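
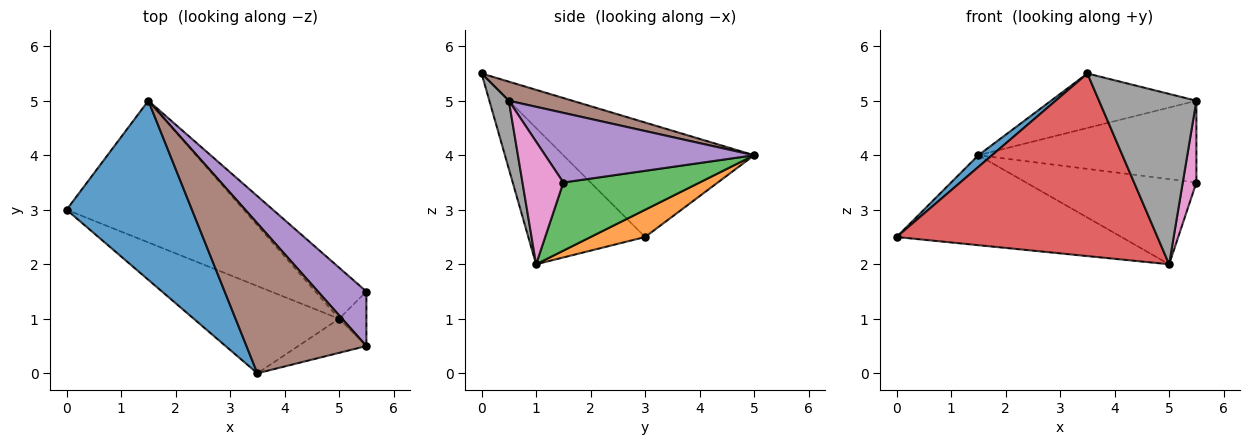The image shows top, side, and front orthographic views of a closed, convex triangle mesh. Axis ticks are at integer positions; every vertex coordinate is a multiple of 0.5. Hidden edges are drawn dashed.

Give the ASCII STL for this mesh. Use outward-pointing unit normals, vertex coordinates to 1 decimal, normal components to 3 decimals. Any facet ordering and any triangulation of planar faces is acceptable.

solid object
 facet normal -0.673 -0.048 0.738
  outer loop
   vertex 3.5 0.0 5.5
   vertex 1.5 5.0 4.0
   vertex 0.0 3.0 2.5
  endloop
 endfacet
 facet normal 0.129 0.531 -0.837
  outer loop
   vertex 5.0 1.0 2.0
   vertex 0.0 3.0 2.5
   vertex 1.5 5.0 4.0
  endloop
 endfacet
 facet normal 0.566 0.707 -0.424
  outer loop
   vertex 5.0 1.0 2.0
   vertex 1.5 5.0 4.0
   vertex 5.5 1.5 3.5
  endloop
 endfacet
 facet normal -0.375 -0.837 -0.400
  outer loop
   vertex 5.0 1.0 2.0
   vertex 3.5 0.0 5.5
   vertex 0.0 3.0 2.5
  endloop
 endfacet
 facet normal 0.623 0.651 0.434
  outer loop
   vertex 5.5 0.5 5.0
   vertex 5.5 1.5 3.5
   vertex 1.5 5.0 4.0
  endloop
 endfacet
 facet normal 0.148 0.338 0.929
  outer loop
   vertex 5.5 0.5 5.0
   vertex 1.5 5.0 4.0
   vertex 3.5 0.0 5.5
  endloop
 endfacet
 facet normal 0.928 -0.309 -0.206
  outer loop
   vertex 5.5 0.5 5.0
   vertex 5.0 1.0 2.0
   vertex 5.5 1.5 3.5
  endloop
 endfacet
 facet normal 0.192 -0.962 -0.192
  outer loop
   vertex 5.5 0.5 5.0
   vertex 3.5 0.0 5.5
   vertex 5.0 1.0 2.0
  endloop
 endfacet
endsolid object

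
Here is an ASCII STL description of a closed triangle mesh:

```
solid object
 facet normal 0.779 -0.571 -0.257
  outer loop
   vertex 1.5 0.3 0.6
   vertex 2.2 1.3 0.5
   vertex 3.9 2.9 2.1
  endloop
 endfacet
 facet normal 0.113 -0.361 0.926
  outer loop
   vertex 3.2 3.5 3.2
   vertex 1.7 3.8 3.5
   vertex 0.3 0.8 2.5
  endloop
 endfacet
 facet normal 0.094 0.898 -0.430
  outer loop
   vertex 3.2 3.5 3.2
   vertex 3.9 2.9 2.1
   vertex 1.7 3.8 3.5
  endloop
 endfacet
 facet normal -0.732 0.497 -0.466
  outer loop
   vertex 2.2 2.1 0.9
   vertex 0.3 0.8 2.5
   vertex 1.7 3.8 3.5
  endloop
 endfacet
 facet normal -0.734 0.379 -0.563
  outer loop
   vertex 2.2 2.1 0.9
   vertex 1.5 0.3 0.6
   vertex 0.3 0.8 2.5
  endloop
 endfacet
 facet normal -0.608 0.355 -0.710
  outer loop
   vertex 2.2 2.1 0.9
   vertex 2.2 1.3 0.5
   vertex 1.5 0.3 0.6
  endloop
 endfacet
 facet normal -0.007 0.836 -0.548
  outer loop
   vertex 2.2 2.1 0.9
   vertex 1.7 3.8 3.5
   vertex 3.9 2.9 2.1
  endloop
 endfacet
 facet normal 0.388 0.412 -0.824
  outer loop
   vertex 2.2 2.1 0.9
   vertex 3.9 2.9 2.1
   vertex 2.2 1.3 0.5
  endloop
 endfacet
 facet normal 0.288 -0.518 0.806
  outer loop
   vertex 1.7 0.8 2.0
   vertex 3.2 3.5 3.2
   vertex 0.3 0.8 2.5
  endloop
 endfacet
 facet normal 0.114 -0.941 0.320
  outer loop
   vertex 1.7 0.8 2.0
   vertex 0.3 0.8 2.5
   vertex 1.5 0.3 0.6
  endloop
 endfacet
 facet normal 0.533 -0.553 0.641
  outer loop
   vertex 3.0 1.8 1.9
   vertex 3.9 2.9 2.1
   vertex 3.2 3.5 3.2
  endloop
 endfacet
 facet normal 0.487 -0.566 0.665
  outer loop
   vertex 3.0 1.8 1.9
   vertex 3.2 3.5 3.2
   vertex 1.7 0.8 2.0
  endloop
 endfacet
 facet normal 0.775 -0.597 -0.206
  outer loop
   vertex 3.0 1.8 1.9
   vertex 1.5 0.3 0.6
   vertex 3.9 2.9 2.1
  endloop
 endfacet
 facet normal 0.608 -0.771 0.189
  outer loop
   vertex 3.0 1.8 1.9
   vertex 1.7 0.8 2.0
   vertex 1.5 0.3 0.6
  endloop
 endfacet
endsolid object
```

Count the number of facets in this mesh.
14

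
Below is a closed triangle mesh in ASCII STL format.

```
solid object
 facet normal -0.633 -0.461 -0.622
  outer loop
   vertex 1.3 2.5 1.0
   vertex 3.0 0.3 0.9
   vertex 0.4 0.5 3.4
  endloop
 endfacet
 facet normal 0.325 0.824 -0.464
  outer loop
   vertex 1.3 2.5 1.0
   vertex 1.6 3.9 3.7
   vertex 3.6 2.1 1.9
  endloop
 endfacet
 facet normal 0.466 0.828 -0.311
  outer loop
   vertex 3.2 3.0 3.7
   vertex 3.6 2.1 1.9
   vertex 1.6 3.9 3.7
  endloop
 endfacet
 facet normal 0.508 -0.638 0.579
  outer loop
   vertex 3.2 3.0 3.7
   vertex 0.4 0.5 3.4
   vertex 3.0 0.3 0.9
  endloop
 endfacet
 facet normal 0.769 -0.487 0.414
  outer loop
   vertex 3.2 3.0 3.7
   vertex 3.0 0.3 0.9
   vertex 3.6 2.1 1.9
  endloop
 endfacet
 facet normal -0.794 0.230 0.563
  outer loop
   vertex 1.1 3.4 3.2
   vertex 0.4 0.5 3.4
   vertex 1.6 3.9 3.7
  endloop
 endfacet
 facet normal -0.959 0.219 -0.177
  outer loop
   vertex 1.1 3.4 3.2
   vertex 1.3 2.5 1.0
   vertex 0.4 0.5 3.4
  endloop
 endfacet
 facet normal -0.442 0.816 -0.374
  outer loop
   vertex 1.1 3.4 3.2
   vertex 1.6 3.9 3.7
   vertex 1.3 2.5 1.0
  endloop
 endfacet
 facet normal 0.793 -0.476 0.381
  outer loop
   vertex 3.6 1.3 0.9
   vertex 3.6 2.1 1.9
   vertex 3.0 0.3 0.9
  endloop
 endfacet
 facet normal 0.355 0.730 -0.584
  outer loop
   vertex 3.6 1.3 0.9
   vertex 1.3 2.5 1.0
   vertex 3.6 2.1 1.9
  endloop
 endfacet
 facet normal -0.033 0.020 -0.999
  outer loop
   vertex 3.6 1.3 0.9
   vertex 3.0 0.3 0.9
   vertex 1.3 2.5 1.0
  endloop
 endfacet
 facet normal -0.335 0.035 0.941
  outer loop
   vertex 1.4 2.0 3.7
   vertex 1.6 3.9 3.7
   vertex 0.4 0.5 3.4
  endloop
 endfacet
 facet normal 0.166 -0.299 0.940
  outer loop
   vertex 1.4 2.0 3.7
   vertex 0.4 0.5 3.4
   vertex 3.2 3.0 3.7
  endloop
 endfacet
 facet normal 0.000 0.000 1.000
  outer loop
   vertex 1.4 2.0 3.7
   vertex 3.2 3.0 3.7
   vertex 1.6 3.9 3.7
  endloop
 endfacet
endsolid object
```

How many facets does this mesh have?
14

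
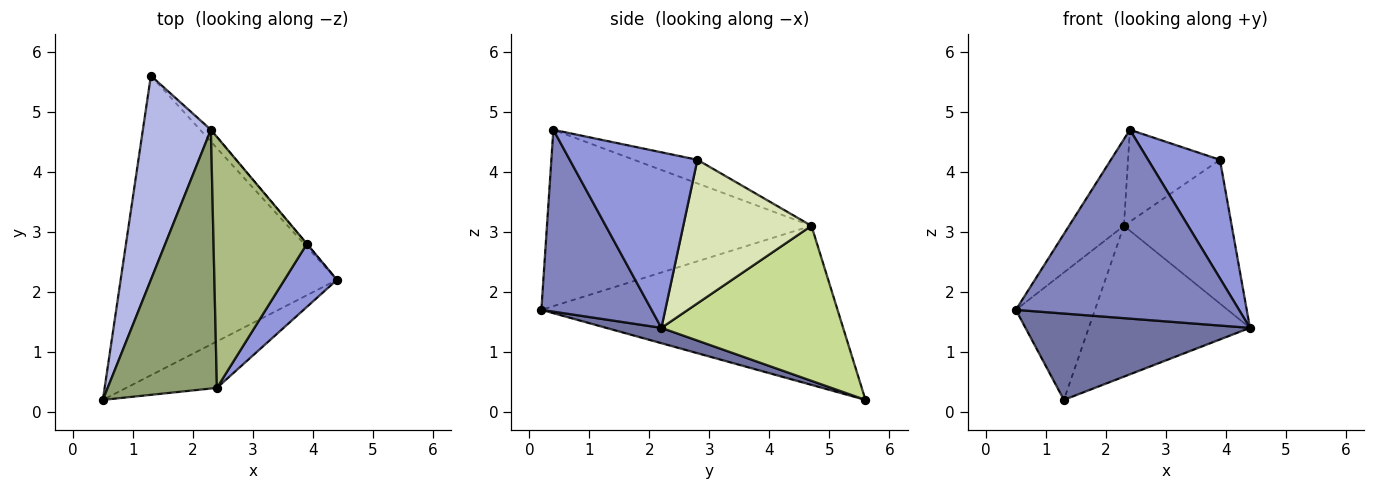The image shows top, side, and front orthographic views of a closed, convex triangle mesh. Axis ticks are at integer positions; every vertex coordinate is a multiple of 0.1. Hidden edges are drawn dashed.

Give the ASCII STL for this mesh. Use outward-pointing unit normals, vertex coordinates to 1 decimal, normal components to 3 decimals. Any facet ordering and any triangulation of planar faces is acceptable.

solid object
 facet normal 0.068 -0.276 -0.959
  outer loop
   vertex 1.3 5.6 0.2
   vertex 4.4 2.2 1.4
   vertex 0.5 0.2 1.7
  endloop
 endfacet
 facet normal 0.432 -0.876 -0.215
  outer loop
   vertex 2.4 0.4 4.7
   vertex 0.5 0.2 1.7
   vertex 4.4 2.2 1.4
  endloop
 endfacet
 facet normal 0.843 -0.475 0.252
  outer loop
   vertex 3.9 2.8 4.2
   vertex 2.4 0.4 4.7
   vertex 4.4 2.2 1.4
  endloop
 endfacet
 facet normal -0.893 0.238 0.382
  outer loop
   vertex 2.3 4.7 3.1
   vertex 1.3 5.6 0.2
   vertex 0.5 0.2 1.7
  endloop
 endfacet
 facet normal -0.837 0.174 0.519
  outer loop
   vertex 2.3 4.7 3.1
   vertex 0.5 0.2 1.7
   vertex 2.4 0.4 4.7
  endloop
 endfacet
 facet normal -0.231 0.335 0.914
  outer loop
   vertex 2.3 4.7 3.1
   vertex 2.4 0.4 4.7
   vertex 3.9 2.8 4.2
  endloop
 endfacet
 facet normal 0.747 0.663 -0.052
  outer loop
   vertex 2.3 4.7 3.1
   vertex 4.4 2.2 1.4
   vertex 1.3 5.6 0.2
  endloop
 endfacet
 facet normal 0.765 0.644 -0.001
  outer loop
   vertex 2.3 4.7 3.1
   vertex 3.9 2.8 4.2
   vertex 4.4 2.2 1.4
  endloop
 endfacet
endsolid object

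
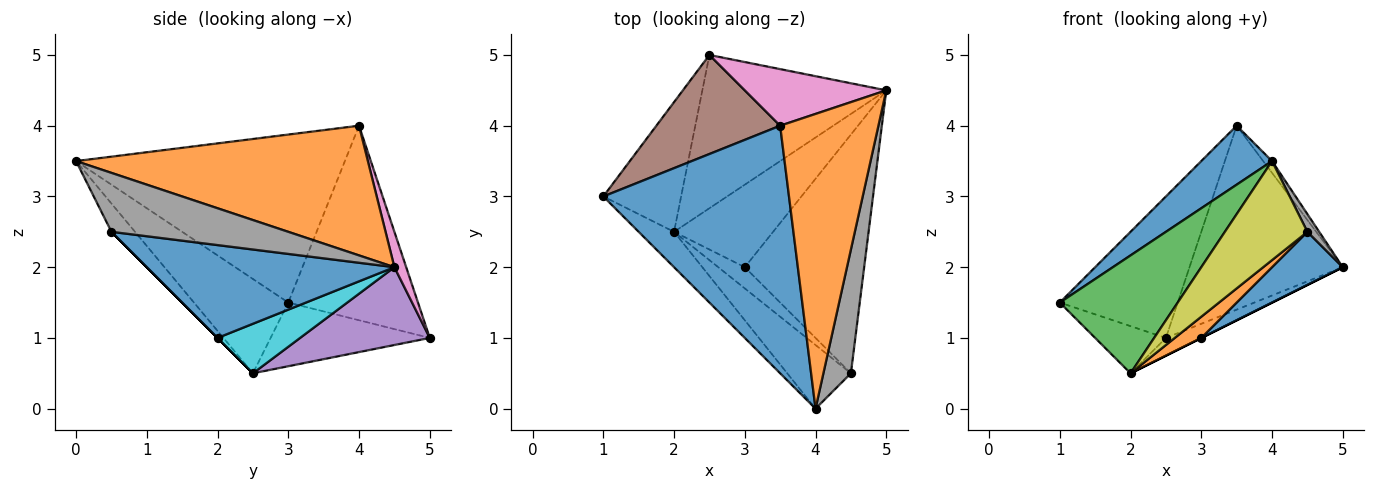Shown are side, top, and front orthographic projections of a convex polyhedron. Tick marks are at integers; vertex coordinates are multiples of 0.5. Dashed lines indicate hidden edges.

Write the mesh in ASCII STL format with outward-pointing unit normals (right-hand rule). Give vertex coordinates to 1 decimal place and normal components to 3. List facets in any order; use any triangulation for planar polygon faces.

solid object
 facet normal -0.661 -0.174 0.730
  outer loop
   vertex 3.5 4.0 4.0
   vertex 1.0 3.0 1.5
   vertex 4.0 0.0 3.5
  endloop
 endfacet
 facet normal 0.797 0.024 0.604
  outer loop
   vertex 3.5 4.0 4.0
   vertex 4.0 0.0 3.5
   vertex 5.0 4.5 2.0
  endloop
 endfacet
 facet normal -0.608 -0.760 -0.228
  outer loop
   vertex 2.0 2.5 0.5
   vertex 4.0 0.0 3.5
   vertex 1.0 3.0 1.5
  endloop
 endfacet
 facet normal -0.610 0.271 -0.745
  outer loop
   vertex 2.5 5.0 1.0
   vertex 2.0 2.5 0.5
   vertex 1.0 3.0 1.5
  endloop
 endfacet
 facet normal 0.387 0.106 -0.916
  outer loop
   vertex 2.5 5.0 1.0
   vertex 5.0 4.5 2.0
   vertex 2.0 2.5 0.5
  endloop
 endfacet
 facet normal -0.669 0.609 0.426
  outer loop
   vertex 2.5 5.0 1.0
   vertex 1.0 3.0 1.5
   vertex 3.5 4.0 4.0
  endloop
 endfacet
 facet normal 0.073 0.953 0.293
  outer loop
   vertex 2.5 5.0 1.0
   vertex 3.5 4.0 4.0
   vertex 5.0 4.5 2.0
  endloop
 endfacet
 facet normal 0.905 -0.060 0.422
  outer loop
   vertex 4.5 0.5 2.5
   vertex 5.0 4.5 2.0
   vertex 4.0 0.0 3.5
  endloop
 endfacet
 facet normal -0.234 -0.818 -0.526
  outer loop
   vertex 4.5 0.5 2.5
   vertex 4.0 0.0 3.5
   vertex 2.0 2.5 0.5
  endloop
 endfacet
 facet normal 0.447 0.000 -0.894
  outer loop
   vertex 3.0 2.0 1.0
   vertex 2.0 2.5 0.5
   vertex 5.0 4.5 2.0
  endloop
 endfacet
 facet normal 0.605 -0.173 -0.777
  outer loop
   vertex 3.0 2.0 1.0
   vertex 5.0 4.5 2.0
   vertex 4.5 0.5 2.5
  endloop
 endfacet
 facet normal 0.000 -0.707 -0.707
  outer loop
   vertex 3.0 2.0 1.0
   vertex 4.5 0.5 2.5
   vertex 2.0 2.5 0.5
  endloop
 endfacet
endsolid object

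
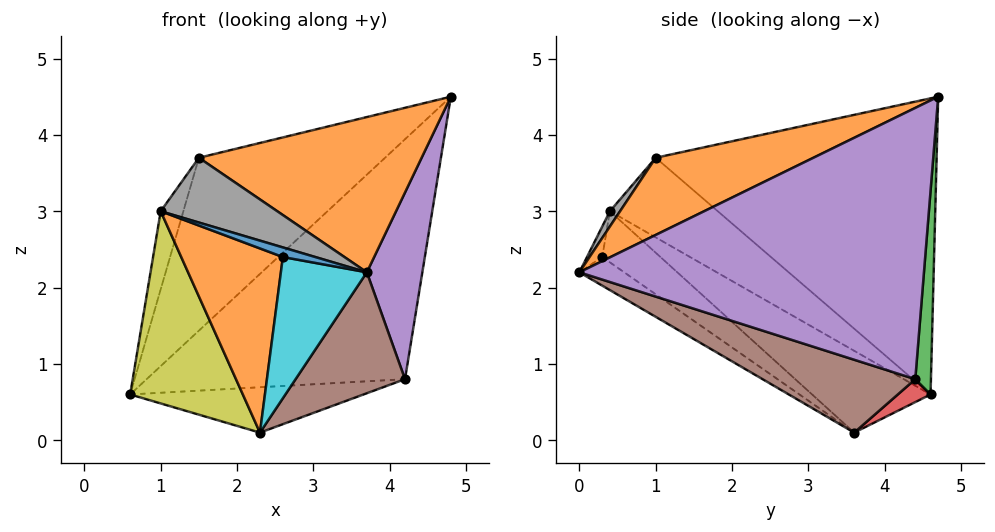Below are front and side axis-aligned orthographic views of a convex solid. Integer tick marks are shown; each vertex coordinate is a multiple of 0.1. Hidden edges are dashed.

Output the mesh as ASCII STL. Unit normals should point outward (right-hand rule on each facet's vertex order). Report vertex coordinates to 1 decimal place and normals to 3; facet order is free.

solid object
 facet normal -0.625 0.414 0.662
  outer loop
   vertex 1.5 1.0 3.7
   vertex 4.8 4.7 4.5
   vertex 0.6 4.6 0.6
  endloop
 endfacet
 facet normal 0.337 -0.476 0.812
  outer loop
   vertex 1.5 1.0 3.7
   vertex 3.7 0.0 2.2
   vertex 4.8 4.7 4.5
  endloop
 endfacet
 facet normal 0.060 0.994 -0.090
  outer loop
   vertex 4.2 4.4 0.8
   vertex 0.6 4.6 0.6
   vertex 4.8 4.7 4.5
  endloop
 endfacet
 facet normal 0.077 0.547 -0.834
  outer loop
   vertex 4.2 4.4 0.8
   vertex 2.3 3.6 0.1
   vertex 0.6 4.6 0.6
  endloop
 endfacet
 facet normal 0.977 -0.157 -0.146
  outer loop
   vertex 4.2 4.4 0.8
   vertex 4.8 4.7 4.5
   vertex 3.7 0.0 2.2
  endloop
 endfacet
 facet normal 0.443 -0.317 -0.839
  outer loop
   vertex 4.2 4.4 0.8
   vertex 3.7 0.0 2.2
   vertex 2.3 3.6 0.1
  endloop
 endfacet
 facet normal -0.867 0.182 0.463
  outer loop
   vertex 1.0 0.4 3.0
   vertex 1.5 1.0 3.7
   vertex 0.6 4.6 0.6
  endloop
 endfacet
 facet normal 0.068 -0.781 0.621
  outer loop
   vertex 1.0 0.4 3.0
   vertex 3.7 0.0 2.2
   vertex 1.5 1.0 3.7
  endloop
 endfacet
 facet normal -0.491 -0.467 -0.735
  outer loop
   vertex 1.0 0.4 3.0
   vertex 0.6 4.6 0.6
   vertex 2.3 3.6 0.1
  endloop
 endfacet
 facet normal -0.294 -0.564 -0.771
  outer loop
   vertex 2.6 0.3 2.4
   vertex 2.3 3.6 0.1
   vertex 3.7 0.0 2.2
  endloop
 endfacet
 facet normal -0.303 -0.645 -0.702
  outer loop
   vertex 2.6 0.3 2.4
   vertex 3.7 0.0 2.2
   vertex 1.0 0.4 3.0
  endloop
 endfacet
 facet normal -0.321 -0.561 -0.763
  outer loop
   vertex 2.6 0.3 2.4
   vertex 1.0 0.4 3.0
   vertex 2.3 3.6 0.1
  endloop
 endfacet
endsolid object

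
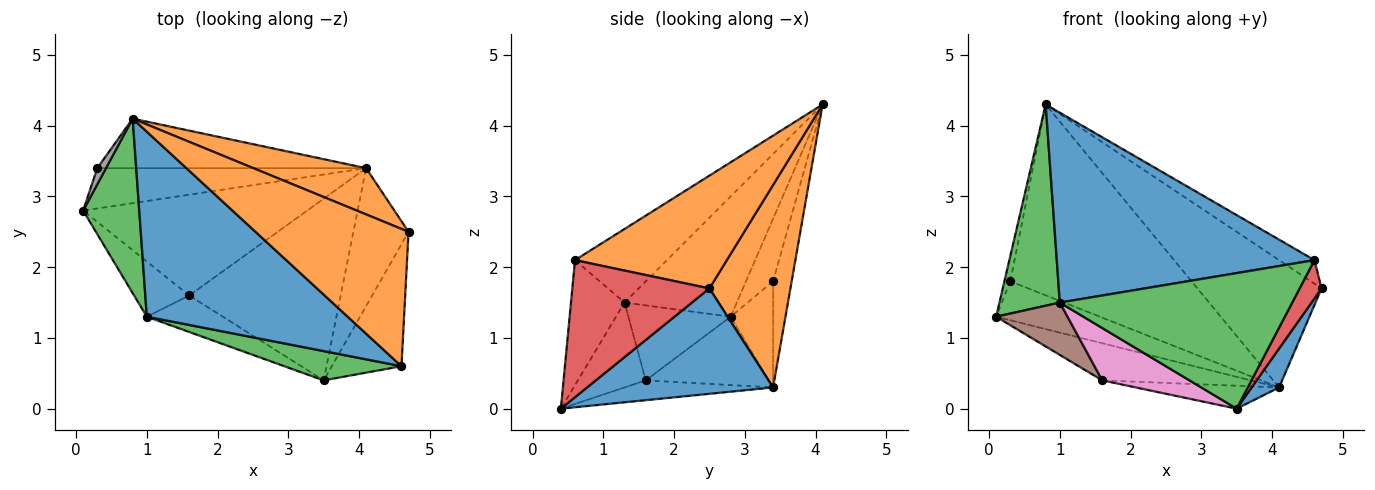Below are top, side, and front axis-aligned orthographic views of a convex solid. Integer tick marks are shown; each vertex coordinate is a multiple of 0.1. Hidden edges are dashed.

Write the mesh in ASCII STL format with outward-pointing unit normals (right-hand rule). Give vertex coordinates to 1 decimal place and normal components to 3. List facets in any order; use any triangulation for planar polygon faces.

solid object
 facet normal 0.878 -0.130 -0.460
  outer loop
   vertex 4.1 3.4 0.3
   vertex 4.7 2.5 1.7
   vertex 3.5 0.4 0.0
  endloop
 endfacet
 facet normal 0.523 0.801 0.291
  outer loop
   vertex 4.1 3.4 0.3
   vertex 0.8 4.1 4.3
   vertex 4.7 2.5 1.7
  endloop
 endfacet
 facet normal -0.815 -0.438 0.380
  outer loop
   vertex 1.0 1.3 1.5
   vertex 0.8 4.1 4.3
   vertex 0.1 2.8 1.3
  endloop
 endfacet
 facet normal -0.275 0.332 -0.902
  outer loop
   vertex 1.6 1.6 0.4
   vertex 0.1 2.8 1.3
   vertex 4.1 3.4 0.3
  endloop
 endfacet
 facet normal -0.129 0.124 -0.984
  outer loop
   vertex 1.6 1.6 0.4
   vertex 4.1 3.4 0.3
   vertex 3.5 0.4 0.0
  endloop
 endfacet
 facet normal -0.702 -0.490 -0.517
  outer loop
   vertex 1.6 1.6 0.4
   vertex 1.0 1.3 1.5
   vertex 0.1 2.8 1.3
  endloop
 endfacet
 facet normal -0.538 -0.691 -0.482
  outer loop
   vertex 1.6 1.6 0.4
   vertex 3.5 0.4 0.0
   vertex 1.0 1.3 1.5
  endloop
 endfacet
 facet normal -0.968 0.210 0.135
  outer loop
   vertex 0.3 3.4 1.8
   vertex 0.1 2.8 1.3
   vertex 0.8 4.1 4.3
  endloop
 endfacet
 facet normal -0.273 0.668 -0.692
  outer loop
   vertex 0.3 3.4 1.8
   vertex 4.1 3.4 0.3
   vertex 0.1 2.8 1.3
  endloop
 endfacet
 facet normal -0.099 0.963 -0.250
  outer loop
   vertex 0.3 3.4 1.8
   vertex 0.8 4.1 4.3
   vertex 4.1 3.4 0.3
  endloop
 endfacet
 facet normal -0.248 -0.694 0.676
  outer loop
   vertex 4.6 0.6 2.1
   vertex 0.8 4.1 4.3
   vertex 1.0 1.3 1.5
  endloop
 endfacet
 facet normal 0.588 0.137 0.797
  outer loop
   vertex 4.6 0.6 2.1
   vertex 4.7 2.5 1.7
   vertex 0.8 4.1 4.3
  endloop
 endfacet
 facet normal -0.220 -0.954 0.206
  outer loop
   vertex 4.6 0.6 2.1
   vertex 1.0 1.3 1.5
   vertex 3.5 0.4 0.0
  endloop
 endfacet
 facet normal 0.882 -0.141 -0.449
  outer loop
   vertex 4.6 0.6 2.1
   vertex 3.5 0.4 0.0
   vertex 4.7 2.5 1.7
  endloop
 endfacet
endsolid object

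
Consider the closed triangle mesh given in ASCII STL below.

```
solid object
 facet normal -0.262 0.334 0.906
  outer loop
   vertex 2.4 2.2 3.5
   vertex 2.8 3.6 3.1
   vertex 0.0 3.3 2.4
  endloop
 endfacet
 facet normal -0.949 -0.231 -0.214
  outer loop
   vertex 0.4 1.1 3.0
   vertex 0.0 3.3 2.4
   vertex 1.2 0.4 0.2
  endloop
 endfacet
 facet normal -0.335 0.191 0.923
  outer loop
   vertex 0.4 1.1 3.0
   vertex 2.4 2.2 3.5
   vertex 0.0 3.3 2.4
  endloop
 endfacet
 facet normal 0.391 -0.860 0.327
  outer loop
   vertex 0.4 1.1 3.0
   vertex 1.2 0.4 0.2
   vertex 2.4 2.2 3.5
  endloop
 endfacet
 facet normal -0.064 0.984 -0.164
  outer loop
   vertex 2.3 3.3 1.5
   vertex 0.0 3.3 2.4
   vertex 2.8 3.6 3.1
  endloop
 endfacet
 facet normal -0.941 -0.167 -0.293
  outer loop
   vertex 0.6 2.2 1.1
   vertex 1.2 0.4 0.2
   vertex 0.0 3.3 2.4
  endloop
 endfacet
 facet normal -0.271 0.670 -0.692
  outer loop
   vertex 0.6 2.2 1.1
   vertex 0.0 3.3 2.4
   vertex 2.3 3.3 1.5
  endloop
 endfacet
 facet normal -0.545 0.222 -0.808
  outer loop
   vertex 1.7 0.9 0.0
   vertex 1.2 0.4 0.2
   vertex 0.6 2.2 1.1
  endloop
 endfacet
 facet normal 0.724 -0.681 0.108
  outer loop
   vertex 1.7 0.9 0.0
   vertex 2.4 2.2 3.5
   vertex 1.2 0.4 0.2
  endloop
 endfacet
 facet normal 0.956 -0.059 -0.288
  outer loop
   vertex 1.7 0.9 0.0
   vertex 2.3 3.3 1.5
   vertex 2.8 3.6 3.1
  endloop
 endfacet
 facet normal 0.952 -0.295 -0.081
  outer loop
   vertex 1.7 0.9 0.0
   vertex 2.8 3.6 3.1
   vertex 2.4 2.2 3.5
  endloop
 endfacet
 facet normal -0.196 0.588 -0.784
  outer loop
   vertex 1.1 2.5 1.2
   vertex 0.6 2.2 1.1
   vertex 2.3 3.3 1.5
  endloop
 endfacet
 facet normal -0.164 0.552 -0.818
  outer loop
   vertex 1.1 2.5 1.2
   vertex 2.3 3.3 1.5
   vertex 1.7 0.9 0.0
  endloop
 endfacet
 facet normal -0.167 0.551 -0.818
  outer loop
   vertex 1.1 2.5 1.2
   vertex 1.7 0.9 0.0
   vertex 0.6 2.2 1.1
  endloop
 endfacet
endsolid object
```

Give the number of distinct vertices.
9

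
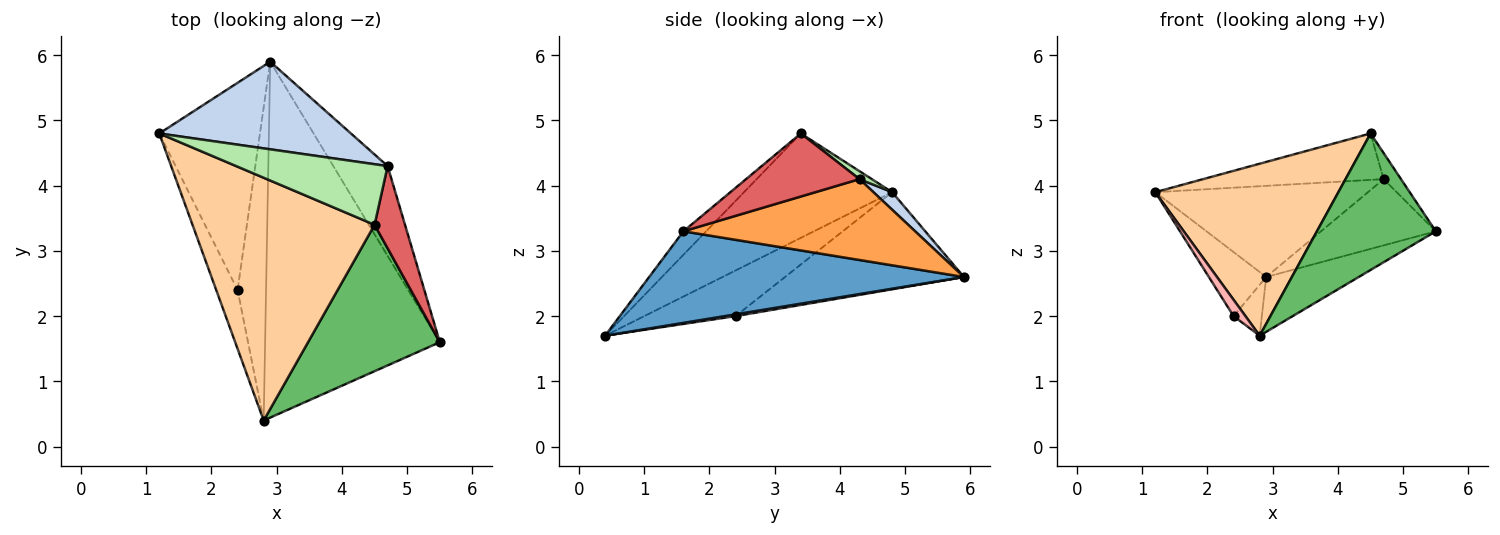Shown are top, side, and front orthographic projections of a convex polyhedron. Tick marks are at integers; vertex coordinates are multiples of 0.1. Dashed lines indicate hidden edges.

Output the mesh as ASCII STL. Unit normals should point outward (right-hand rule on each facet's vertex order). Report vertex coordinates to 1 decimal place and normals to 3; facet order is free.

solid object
 facet normal 0.460 0.135 -0.878
  outer loop
   vertex 2.9 5.9 2.6
   vertex 5.5 1.6 3.3
   vertex 2.8 0.4 1.7
  endloop
 endfacet
 facet normal 0.063 0.720 0.692
  outer loop
   vertex 4.7 4.3 4.1
   vertex 2.9 5.9 2.6
   vertex 1.2 4.8 3.9
  endloop
 endfacet
 facet normal 0.768 0.380 -0.516
  outer loop
   vertex 4.7 4.3 4.1
   vertex 5.5 1.6 3.3
   vertex 2.9 5.9 2.6
  endloop
 endfacet
 facet normal -0.424 -0.524 0.739
  outer loop
   vertex 4.5 3.4 4.8
   vertex 1.2 4.8 3.9
   vertex 2.8 0.4 1.7
  endloop
 endfacet
 facet normal -0.129 -0.676 0.725
  outer loop
   vertex 4.5 3.4 4.8
   vertex 2.8 0.4 1.7
   vertex 5.5 1.6 3.3
  endloop
 endfacet
 facet normal 0.041 0.608 0.793
  outer loop
   vertex 4.5 3.4 4.8
   vertex 4.7 4.3 4.1
   vertex 1.2 4.8 3.9
  endloop
 endfacet
 facet normal 0.892 0.137 0.431
  outer loop
   vertex 4.5 3.4 4.8
   vertex 5.5 1.6 3.3
   vertex 4.7 4.3 4.1
  endloop
 endfacet
 facet normal -0.900 -0.117 -0.421
  outer loop
   vertex 2.4 2.4 2.0
   vertex 2.8 0.4 1.7
   vertex 1.2 4.8 3.9
  endloop
 endfacet
 facet normal -0.678 0.217 -0.702
  outer loop
   vertex 2.4 2.4 2.0
   vertex 1.2 4.8 3.9
   vertex 2.9 5.9 2.6
  endloop
 endfacet
 facet normal 0.062 0.160 -0.985
  outer loop
   vertex 2.4 2.4 2.0
   vertex 2.9 5.9 2.6
   vertex 2.8 0.4 1.7
  endloop
 endfacet
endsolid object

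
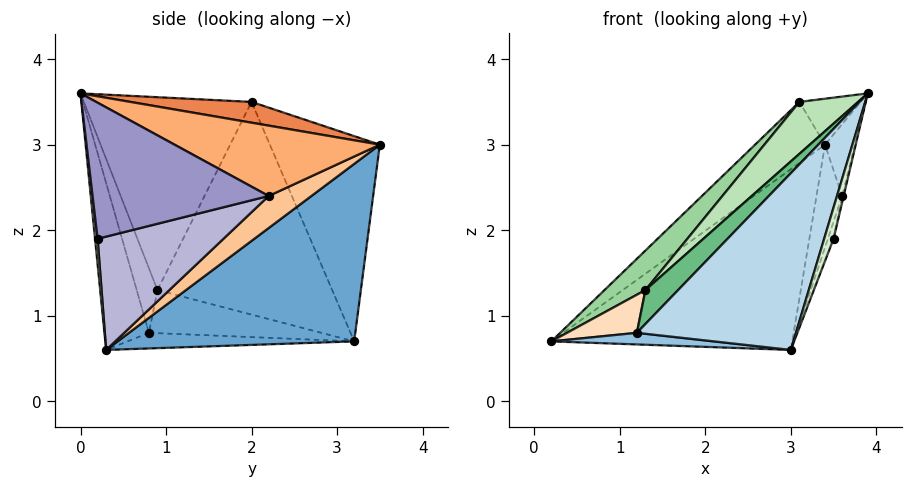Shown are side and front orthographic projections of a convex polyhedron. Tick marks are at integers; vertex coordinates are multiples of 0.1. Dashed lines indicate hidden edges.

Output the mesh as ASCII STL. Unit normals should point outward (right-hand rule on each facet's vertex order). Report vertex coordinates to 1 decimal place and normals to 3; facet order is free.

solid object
 facet normal 0.479 0.488 -0.730
  outer loop
   vertex 3.0 0.3 0.6
   vertex 0.2 3.2 0.7
   vertex 3.4 3.5 3.0
  endloop
 endfacet
 facet normal -0.137 -0.098 -0.986
  outer loop
   vertex 1.2 0.8 0.8
   vertex 0.2 3.2 0.7
   vertex 3.0 0.3 0.6
  endloop
 endfacet
 facet normal -0.269 -0.963 -0.016
  outer loop
   vertex 1.2 0.8 0.8
   vertex 3.0 0.3 0.6
   vertex 3.9 0.0 3.6
  endloop
 endfacet
 facet normal -0.566 0.360 0.741
  outer loop
   vertex 3.1 2.0 3.5
   vertex 3.4 3.5 3.0
   vertex 0.2 3.2 0.7
  endloop
 endfacet
 facet normal 0.417 0.211 0.884
  outer loop
   vertex 3.1 2.0 3.5
   vertex 3.9 0.0 3.6
   vertex 3.4 3.5 3.0
  endloop
 endfacet
 facet normal 0.989 0.144 0.017
  outer loop
   vertex 3.6 2.2 2.4
   vertex 3.4 3.5 3.0
   vertex 3.9 0.0 3.6
  endloop
 endfacet
 facet normal 0.660 0.396 -0.638
  outer loop
   vertex 3.6 2.2 2.4
   vertex 3.0 0.3 0.6
   vertex 3.4 3.5 3.0
  endloop
 endfacet
 facet normal -0.897 -0.363 0.252
  outer loop
   vertex 1.3 0.9 1.3
   vertex 0.2 3.2 0.7
   vertex 1.2 0.8 0.8
  endloop
 endfacet
 facet normal -0.517 -0.814 0.266
  outer loop
   vertex 1.3 0.9 1.3
   vertex 1.2 0.8 0.8
   vertex 3.9 0.0 3.6
  endloop
 endfacet
 facet normal -0.720 -0.169 0.673
  outer loop
   vertex 1.3 0.9 1.3
   vertex 3.1 2.0 3.5
   vertex 0.2 3.2 0.7
  endloop
 endfacet
 facet normal -0.689 -0.241 0.684
  outer loop
   vertex 1.3 0.9 1.3
   vertex 3.9 0.0 3.6
   vertex 3.1 2.0 3.5
  endloop
 endfacet
 facet normal 0.259 -0.950 -0.173
  outer loop
   vertex 3.5 0.2 1.9
   vertex 3.9 0.0 3.6
   vertex 3.0 0.3 0.6
  endloop
 endfacet
 facet normal 0.974 0.008 -0.228
  outer loop
   vertex 3.5 0.2 1.9
   vertex 3.6 2.2 2.4
   vertex 3.9 0.0 3.6
  endloop
 endfacet
 facet normal 0.934 0.042 -0.356
  outer loop
   vertex 3.5 0.2 1.9
   vertex 3.0 0.3 0.6
   vertex 3.6 2.2 2.4
  endloop
 endfacet
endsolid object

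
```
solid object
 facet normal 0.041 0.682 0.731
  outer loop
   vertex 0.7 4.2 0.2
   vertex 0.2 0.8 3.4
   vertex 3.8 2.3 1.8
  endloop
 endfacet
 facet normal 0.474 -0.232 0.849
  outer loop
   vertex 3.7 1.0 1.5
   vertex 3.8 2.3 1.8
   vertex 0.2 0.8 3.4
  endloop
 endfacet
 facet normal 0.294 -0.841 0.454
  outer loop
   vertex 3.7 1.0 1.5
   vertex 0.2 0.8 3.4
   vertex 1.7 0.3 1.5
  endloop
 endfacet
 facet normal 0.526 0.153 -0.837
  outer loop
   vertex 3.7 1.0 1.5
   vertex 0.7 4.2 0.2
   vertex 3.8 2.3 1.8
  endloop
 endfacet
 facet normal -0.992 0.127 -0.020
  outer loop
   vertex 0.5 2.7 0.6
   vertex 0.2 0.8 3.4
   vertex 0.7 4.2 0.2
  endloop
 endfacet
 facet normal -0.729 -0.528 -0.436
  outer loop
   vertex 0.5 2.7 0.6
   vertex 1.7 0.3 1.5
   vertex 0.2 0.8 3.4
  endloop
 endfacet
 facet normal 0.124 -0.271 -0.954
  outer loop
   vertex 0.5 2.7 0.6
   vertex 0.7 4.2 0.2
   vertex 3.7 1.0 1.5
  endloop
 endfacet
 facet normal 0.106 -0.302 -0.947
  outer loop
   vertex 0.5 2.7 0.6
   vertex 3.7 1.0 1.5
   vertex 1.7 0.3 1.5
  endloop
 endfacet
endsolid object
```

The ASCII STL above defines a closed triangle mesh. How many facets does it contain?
8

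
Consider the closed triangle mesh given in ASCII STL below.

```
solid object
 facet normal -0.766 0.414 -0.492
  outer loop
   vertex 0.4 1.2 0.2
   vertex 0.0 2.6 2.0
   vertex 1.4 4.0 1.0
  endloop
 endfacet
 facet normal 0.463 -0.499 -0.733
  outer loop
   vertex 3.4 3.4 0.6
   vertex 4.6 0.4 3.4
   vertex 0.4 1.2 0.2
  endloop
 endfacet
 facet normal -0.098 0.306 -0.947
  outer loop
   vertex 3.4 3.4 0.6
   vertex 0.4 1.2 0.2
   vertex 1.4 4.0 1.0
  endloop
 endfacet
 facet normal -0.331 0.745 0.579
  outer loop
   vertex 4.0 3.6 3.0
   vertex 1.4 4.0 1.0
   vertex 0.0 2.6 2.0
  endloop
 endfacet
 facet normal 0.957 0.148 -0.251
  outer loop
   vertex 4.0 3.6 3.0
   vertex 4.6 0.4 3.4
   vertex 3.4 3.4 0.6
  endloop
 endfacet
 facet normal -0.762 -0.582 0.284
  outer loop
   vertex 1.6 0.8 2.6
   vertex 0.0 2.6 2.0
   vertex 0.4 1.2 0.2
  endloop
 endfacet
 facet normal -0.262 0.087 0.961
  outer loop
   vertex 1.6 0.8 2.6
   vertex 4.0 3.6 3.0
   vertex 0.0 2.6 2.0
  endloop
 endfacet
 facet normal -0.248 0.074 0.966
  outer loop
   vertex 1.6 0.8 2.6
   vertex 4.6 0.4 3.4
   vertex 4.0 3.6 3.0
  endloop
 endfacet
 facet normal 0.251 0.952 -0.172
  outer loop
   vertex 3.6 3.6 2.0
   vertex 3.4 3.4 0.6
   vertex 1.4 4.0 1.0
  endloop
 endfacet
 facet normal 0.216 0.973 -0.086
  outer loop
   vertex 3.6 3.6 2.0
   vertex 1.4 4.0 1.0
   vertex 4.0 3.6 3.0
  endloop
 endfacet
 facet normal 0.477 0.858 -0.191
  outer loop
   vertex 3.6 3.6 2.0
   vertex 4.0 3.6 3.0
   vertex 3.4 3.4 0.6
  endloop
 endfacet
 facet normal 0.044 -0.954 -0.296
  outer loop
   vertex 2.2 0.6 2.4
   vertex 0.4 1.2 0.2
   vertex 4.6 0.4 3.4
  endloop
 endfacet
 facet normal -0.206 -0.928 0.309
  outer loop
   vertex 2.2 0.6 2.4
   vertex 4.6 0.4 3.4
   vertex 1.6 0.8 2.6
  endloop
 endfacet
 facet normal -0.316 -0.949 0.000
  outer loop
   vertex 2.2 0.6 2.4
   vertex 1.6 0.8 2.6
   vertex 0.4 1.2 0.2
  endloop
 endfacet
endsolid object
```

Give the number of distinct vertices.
9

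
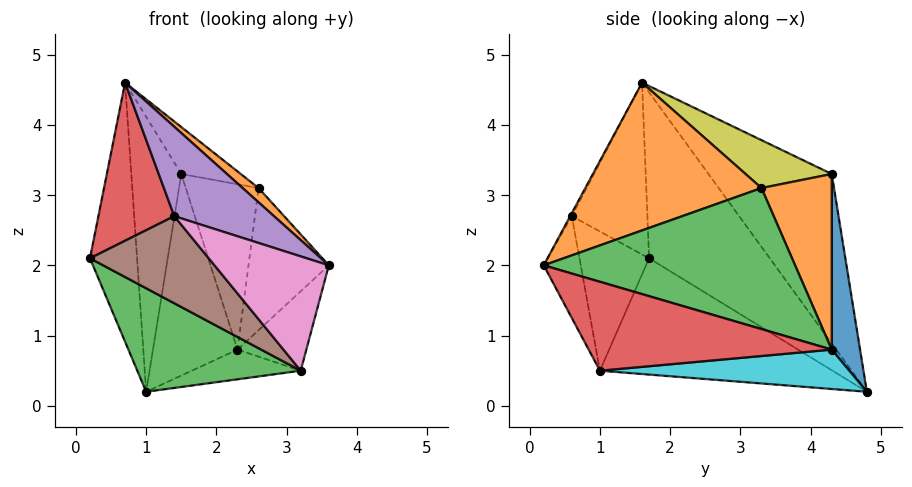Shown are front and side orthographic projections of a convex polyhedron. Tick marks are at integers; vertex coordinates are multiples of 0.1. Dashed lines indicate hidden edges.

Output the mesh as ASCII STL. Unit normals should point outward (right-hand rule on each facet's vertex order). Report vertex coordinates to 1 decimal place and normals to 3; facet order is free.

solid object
 facet normal -0.913 0.356 0.197
  outer loop
   vertex 0.7 1.6 4.6
   vertex 1.0 4.8 0.2
   vertex 0.2 1.7 2.1
  endloop
 endfacet
 facet normal 0.650 -0.059 0.757
  outer loop
   vertex 2.6 3.3 3.1
   vertex 0.7 1.6 4.6
   vertex 3.6 0.2 2.0
  endloop
 endfacet
 facet normal -0.503 -0.354 -0.789
  outer loop
   vertex 3.2 1.0 0.5
   vertex 0.2 1.7 2.1
   vertex 1.0 4.8 0.2
  endloop
 endfacet
 facet normal -0.701 -0.704 0.112
  outer loop
   vertex 1.4 0.6 2.7
   vertex 0.7 1.6 4.6
   vertex 0.2 1.7 2.1
  endloop
 endfacet
 facet normal -0.014 -0.887 0.462
  outer loop
   vertex 1.4 0.6 2.7
   vertex 3.6 0.2 2.0
   vertex 0.7 1.6 4.6
  endloop
 endfacet
 facet normal -0.439 -0.749 -0.496
  outer loop
   vertex 1.4 0.6 2.7
   vertex 0.2 1.7 2.1
   vertex 3.2 1.0 0.5
  endloop
 endfacet
 facet normal -0.284 -0.875 -0.391
  outer loop
   vertex 1.4 0.6 2.7
   vertex 3.2 1.0 0.5
   vertex 3.6 0.2 2.0
  endloop
 endfacet
 facet normal -0.907 0.368 0.206
  outer loop
   vertex 1.5 4.3 3.3
   vertex 1.0 4.8 0.2
   vertex 0.7 1.6 4.6
  endloop
 endfacet
 facet normal 0.420 0.290 0.860
  outer loop
   vertex 1.5 4.3 3.3
   vertex 0.7 1.6 4.6
   vertex 2.6 3.3 3.1
  endloop
 endfacet
 facet normal 0.475 0.207 -0.856
  outer loop
   vertex 2.3 4.3 0.8
   vertex 3.2 1.0 0.5
   vertex 1.0 4.8 0.2
  endloop
 endfacet
 facet normal 0.316 0.943 0.101
  outer loop
   vertex 2.3 4.3 0.8
   vertex 1.0 4.8 0.2
   vertex 1.5 4.3 3.3
  endloop
 endfacet
 facet normal 0.678 0.702 0.217
  outer loop
   vertex 2.3 4.3 0.8
   vertex 1.5 4.3 3.3
   vertex 2.6 3.3 3.1
  endloop
 endfacet
 facet normal 0.953 0.304 0.008
  outer loop
   vertex 2.3 4.3 0.8
   vertex 2.6 3.3 3.1
   vertex 3.6 0.2 2.0
  endloop
 endfacet
 facet normal 0.956 0.271 -0.111
  outer loop
   vertex 2.3 4.3 0.8
   vertex 3.6 0.2 2.0
   vertex 3.2 1.0 0.5
  endloop
 endfacet
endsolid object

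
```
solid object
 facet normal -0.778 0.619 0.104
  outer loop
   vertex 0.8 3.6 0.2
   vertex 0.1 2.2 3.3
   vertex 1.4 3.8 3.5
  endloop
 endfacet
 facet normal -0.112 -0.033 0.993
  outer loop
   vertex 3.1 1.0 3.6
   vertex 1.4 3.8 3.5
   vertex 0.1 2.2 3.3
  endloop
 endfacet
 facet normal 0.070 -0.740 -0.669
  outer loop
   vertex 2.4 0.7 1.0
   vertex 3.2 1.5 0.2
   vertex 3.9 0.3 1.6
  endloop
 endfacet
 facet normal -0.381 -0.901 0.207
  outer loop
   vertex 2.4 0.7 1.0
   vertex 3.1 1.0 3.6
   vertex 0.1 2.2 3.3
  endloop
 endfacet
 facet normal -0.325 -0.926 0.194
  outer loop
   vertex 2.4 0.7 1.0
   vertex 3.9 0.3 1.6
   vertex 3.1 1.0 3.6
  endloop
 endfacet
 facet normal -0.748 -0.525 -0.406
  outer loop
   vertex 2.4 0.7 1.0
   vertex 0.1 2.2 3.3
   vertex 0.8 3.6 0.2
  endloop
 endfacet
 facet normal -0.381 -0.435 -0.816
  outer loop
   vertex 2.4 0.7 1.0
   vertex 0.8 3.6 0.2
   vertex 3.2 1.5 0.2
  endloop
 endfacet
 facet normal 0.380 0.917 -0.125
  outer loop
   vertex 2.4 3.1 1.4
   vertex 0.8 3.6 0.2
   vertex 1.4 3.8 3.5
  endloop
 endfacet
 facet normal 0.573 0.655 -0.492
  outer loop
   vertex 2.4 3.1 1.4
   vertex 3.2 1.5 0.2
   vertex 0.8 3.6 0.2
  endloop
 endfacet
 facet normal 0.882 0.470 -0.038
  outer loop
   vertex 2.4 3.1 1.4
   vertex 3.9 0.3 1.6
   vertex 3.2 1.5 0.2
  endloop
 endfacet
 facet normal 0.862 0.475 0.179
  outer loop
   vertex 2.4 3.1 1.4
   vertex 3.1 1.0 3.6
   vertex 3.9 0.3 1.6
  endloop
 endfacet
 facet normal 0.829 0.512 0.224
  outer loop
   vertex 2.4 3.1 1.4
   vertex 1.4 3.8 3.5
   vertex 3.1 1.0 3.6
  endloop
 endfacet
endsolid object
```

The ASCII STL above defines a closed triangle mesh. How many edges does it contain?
18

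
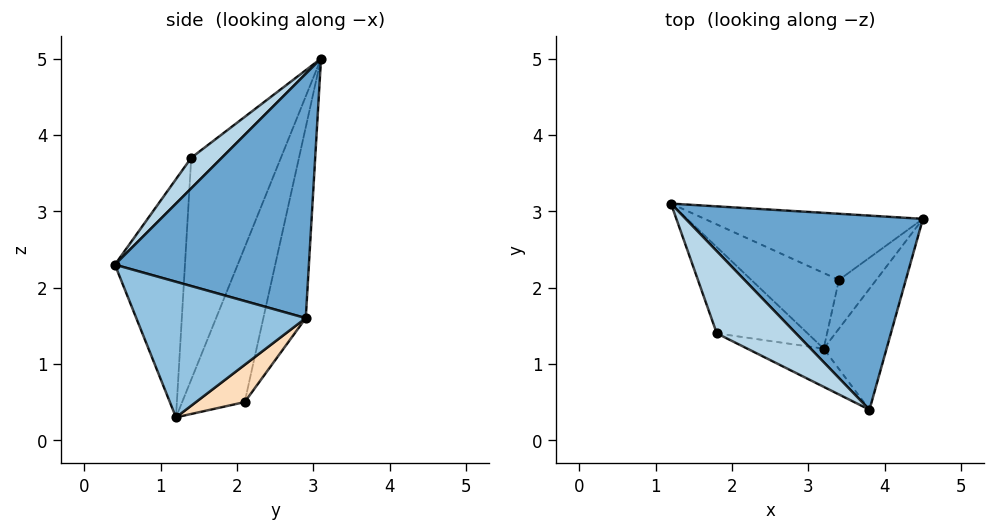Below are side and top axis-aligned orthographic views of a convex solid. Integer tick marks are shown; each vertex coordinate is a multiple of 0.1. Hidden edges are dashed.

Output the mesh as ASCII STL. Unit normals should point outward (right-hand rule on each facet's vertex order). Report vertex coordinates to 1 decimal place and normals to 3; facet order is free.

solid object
 facet normal 0.717 -0.006 0.697
  outer loop
   vertex 3.8 0.4 2.3
   vertex 4.5 2.9 1.6
   vertex 1.2 3.1 5.0
  endloop
 endfacet
 facet normal 0.850 -0.349 -0.394
  outer loop
   vertex 3.2 1.2 0.3
   vertex 4.5 2.9 1.6
   vertex 3.8 0.4 2.3
  endloop
 endfacet
 facet normal 0.310 -0.506 0.805
  outer loop
   vertex 1.8 1.4 3.7
   vertex 3.8 0.4 2.3
   vertex 1.2 3.1 5.0
  endloop
 endfacet
 facet normal -0.925 -0.037 -0.379
  outer loop
   vertex 1.8 1.4 3.7
   vertex 1.2 3.1 5.0
   vertex 3.2 1.2 0.3
  endloop
 endfacet
 facet normal -0.534 -0.828 -0.171
  outer loop
   vertex 1.8 1.4 3.7
   vertex 3.2 1.2 0.3
   vertex 3.8 0.4 2.3
  endloop
 endfacet
 facet normal -0.302 0.889 -0.345
  outer loop
   vertex 3.4 2.1 0.5
   vertex 1.2 3.1 5.0
   vertex 4.5 2.9 1.6
  endloop
 endfacet
 facet normal -0.833 0.290 -0.472
  outer loop
   vertex 3.4 2.1 0.5
   vertex 3.2 1.2 0.3
   vertex 1.2 3.1 5.0
  endloop
 endfacet
 facet normal 0.707 0.000 -0.707
  outer loop
   vertex 3.4 2.1 0.5
   vertex 4.5 2.9 1.6
   vertex 3.2 1.2 0.3
  endloop
 endfacet
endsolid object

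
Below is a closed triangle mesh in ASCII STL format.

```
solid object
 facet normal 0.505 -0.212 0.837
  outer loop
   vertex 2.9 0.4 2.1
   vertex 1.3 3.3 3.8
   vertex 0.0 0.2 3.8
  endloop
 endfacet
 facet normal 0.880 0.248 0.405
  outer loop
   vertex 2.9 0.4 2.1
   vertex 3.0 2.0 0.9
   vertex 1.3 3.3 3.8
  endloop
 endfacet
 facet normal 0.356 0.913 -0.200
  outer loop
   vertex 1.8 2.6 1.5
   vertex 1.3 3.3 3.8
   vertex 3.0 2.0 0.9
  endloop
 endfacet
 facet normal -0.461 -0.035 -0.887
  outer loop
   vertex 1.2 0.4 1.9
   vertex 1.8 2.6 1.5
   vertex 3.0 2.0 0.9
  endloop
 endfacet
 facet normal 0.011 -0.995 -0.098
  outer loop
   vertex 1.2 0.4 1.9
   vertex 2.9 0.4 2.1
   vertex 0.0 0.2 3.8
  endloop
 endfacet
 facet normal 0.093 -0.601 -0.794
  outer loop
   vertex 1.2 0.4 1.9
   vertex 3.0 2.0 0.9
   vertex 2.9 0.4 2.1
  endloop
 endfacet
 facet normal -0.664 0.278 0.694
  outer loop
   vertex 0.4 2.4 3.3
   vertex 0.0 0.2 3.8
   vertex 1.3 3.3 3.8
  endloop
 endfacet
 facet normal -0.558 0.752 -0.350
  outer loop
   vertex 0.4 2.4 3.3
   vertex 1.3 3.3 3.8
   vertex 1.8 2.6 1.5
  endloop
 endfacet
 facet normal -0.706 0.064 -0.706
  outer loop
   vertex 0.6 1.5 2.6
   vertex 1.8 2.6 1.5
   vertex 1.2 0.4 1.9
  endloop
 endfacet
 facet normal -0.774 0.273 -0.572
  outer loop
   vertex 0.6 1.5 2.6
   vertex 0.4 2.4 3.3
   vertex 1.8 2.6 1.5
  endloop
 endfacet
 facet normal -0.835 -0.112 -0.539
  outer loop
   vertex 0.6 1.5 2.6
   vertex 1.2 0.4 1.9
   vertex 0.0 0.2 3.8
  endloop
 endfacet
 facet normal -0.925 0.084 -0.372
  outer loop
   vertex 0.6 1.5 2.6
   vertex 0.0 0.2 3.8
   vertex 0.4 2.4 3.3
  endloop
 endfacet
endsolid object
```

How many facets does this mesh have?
12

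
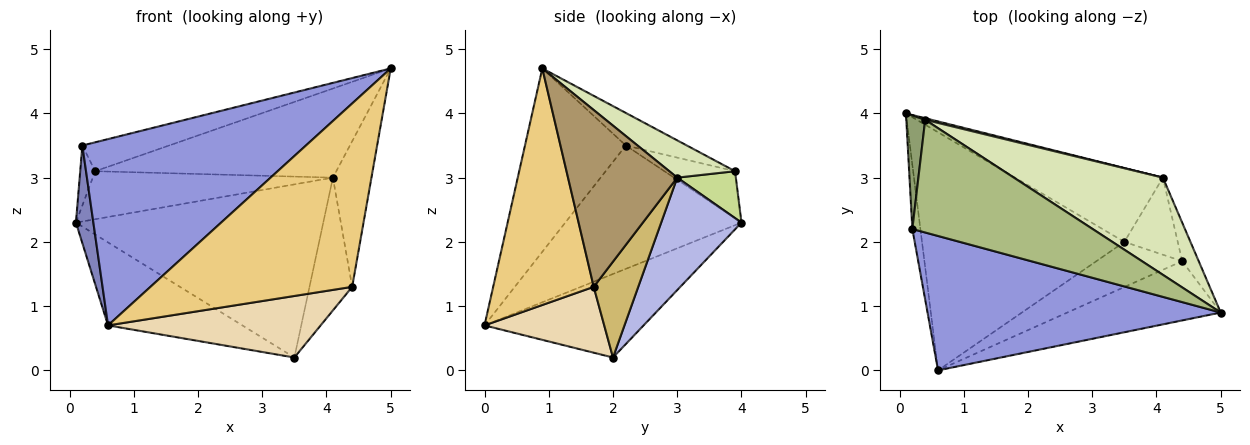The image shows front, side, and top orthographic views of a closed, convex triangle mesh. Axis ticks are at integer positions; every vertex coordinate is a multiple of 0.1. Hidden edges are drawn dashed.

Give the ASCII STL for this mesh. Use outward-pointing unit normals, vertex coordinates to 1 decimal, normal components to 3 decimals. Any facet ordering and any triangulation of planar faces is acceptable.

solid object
 facet normal -0.363 0.307 -0.880
  outer loop
   vertex 3.5 2.0 0.2
   vertex 0.6 0.0 0.7
   vertex 0.1 4.0 2.3
  endloop
 endfacet
 facet normal -0.993 -0.098 -0.065
  outer loop
   vertex 0.2 2.2 3.5
   vertex 0.1 4.0 2.3
   vertex 0.6 0.0 0.7
  endloop
 endfacet
 facet normal -0.344 -0.762 0.549
  outer loop
   vertex 0.2 2.2 3.5
   vertex 0.6 0.0 0.7
   vertex 5.0 0.9 4.7
  endloop
 endfacet
 facet normal 0.286 0.881 -0.376
  outer loop
   vertex 4.1 3.0 3.0
   vertex 3.5 2.0 0.2
   vertex 0.1 4.0 2.3
  endloop
 endfacet
 facet normal -0.911 0.193 0.366
  outer loop
   vertex 0.4 3.9 3.1
   vertex 0.1 4.0 2.3
   vertex 0.2 2.2 3.5
  endloop
 endfacet
 facet normal -0.172 0.245 0.954
  outer loop
   vertex 0.4 3.9 3.1
   vertex 0.2 2.2 3.5
   vertex 5.0 0.9 4.7
  endloop
 endfacet
 facet normal 0.237 0.971 0.032
  outer loop
   vertex 0.4 3.9 3.1
   vertex 4.1 3.0 3.0
   vertex 0.1 4.0 2.3
  endloop
 endfacet
 facet normal 0.181 0.665 0.725
  outer loop
   vertex 0.4 3.9 3.1
   vertex 5.0 0.9 4.7
   vertex 4.1 3.0 3.0
  endloop
 endfacet
 facet normal 0.939 0.332 -0.088
  outer loop
   vertex 4.4 1.7 1.3
   vertex 4.1 3.0 3.0
   vertex 5.0 0.9 4.7
  endloop
 endfacet
 facet normal 0.670 0.642 -0.373
  outer loop
   vertex 4.4 1.7 1.3
   vertex 3.5 2.0 0.2
   vertex 4.1 3.0 3.0
  endloop
 endfacet
 facet normal 0.429 -0.860 -0.278
  outer loop
   vertex 4.4 1.7 1.3
   vertex 5.0 0.9 4.7
   vertex 0.6 0.0 0.7
  endloop
 endfacet
 facet normal 0.413 -0.734 -0.539
  outer loop
   vertex 4.4 1.7 1.3
   vertex 0.6 0.0 0.7
   vertex 3.5 2.0 0.2
  endloop
 endfacet
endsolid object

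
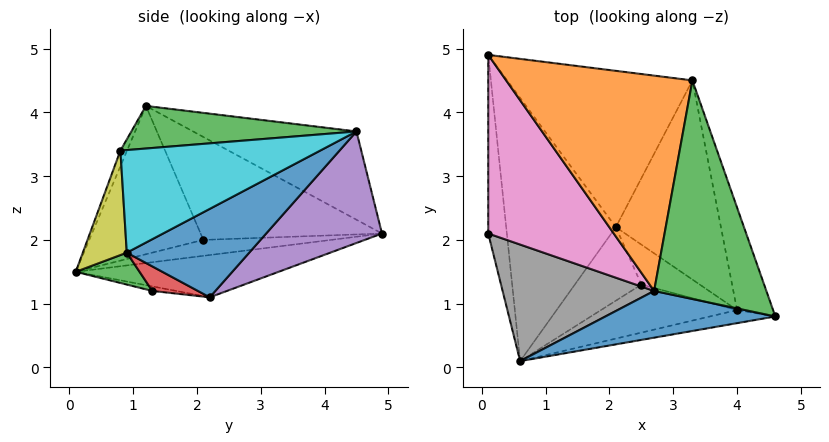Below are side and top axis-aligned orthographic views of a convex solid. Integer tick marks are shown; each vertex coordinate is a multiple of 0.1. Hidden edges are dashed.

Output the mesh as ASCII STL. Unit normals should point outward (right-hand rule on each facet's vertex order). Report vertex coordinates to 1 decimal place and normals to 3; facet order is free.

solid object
 facet normal -0.038 -0.909 0.415
  outer loop
   vertex 2.7 1.2 4.1
   vertex 0.6 0.1 1.5
   vertex 4.6 0.8 3.4
  endloop
 endfacet
 facet normal -0.421 0.184 0.888
  outer loop
   vertex 3.3 4.5 3.7
   vertex 0.1 4.9 2.1
   vertex 2.7 1.2 4.1
  endloop
 endfacet
 facet normal 0.354 0.049 0.934
  outer loop
   vertex 3.3 4.5 3.7
   vertex 2.7 1.2 4.1
   vertex 4.6 0.8 3.4
  endloop
 endfacet
 facet normal -0.359 0.079 -0.930
  outer loop
   vertex 2.1 2.2 1.1
   vertex 0.6 0.1 1.5
   vertex 0.1 4.9 2.1
  endloop
 endfacet
 facet normal 0.423 0.573 -0.702
  outer loop
   vertex 2.1 2.2 1.1
   vertex 0.1 4.9 2.1
   vertex 3.3 4.5 3.7
  endloop
 endfacet
 facet normal -0.651 0.027 -0.759
  outer loop
   vertex 0.1 2.1 2.0
   vertex 0.1 4.9 2.1
   vertex 0.6 0.1 1.5
  endloop
 endfacet
 facet normal -0.634 -0.028 0.773
  outer loop
   vertex 0.1 2.1 2.0
   vertex 2.7 1.2 4.1
   vertex 0.1 4.9 2.1
  endloop
 endfacet
 facet normal -0.660 -0.333 0.674
  outer loop
   vertex 0.1 2.1 2.0
   vertex 0.6 0.1 1.5
   vertex 2.7 1.2 4.1
  endloop
 endfacet
 facet normal 0.239 -0.959 -0.150
  outer loop
   vertex 4.0 0.9 1.8
   vertex 4.6 0.8 3.4
   vertex 0.6 0.1 1.5
  endloop
 endfacet
 facet normal 0.888 0.337 -0.312
  outer loop
   vertex 4.0 0.9 1.8
   vertex 3.3 4.5 3.7
   vertex 4.6 0.8 3.4
  endloop
 endfacet
 facet normal 0.569 0.468 -0.676
  outer loop
   vertex 4.0 0.9 1.8
   vertex 2.1 2.2 1.1
   vertex 3.3 4.5 3.7
  endloop
 endfacet
 facet normal -0.068 -0.140 -0.988
  outer loop
   vertex 2.5 1.3 1.2
   vertex 0.6 0.1 1.5
   vertex 2.1 2.2 1.1
  endloop
 endfacet
 facet normal 0.195 -0.517 -0.833
  outer loop
   vertex 2.5 1.3 1.2
   vertex 4.0 0.9 1.8
   vertex 0.6 0.1 1.5
  endloop
 endfacet
 facet normal 0.386 0.070 -0.920
  outer loop
   vertex 2.5 1.3 1.2
   vertex 2.1 2.2 1.1
   vertex 4.0 0.9 1.8
  endloop
 endfacet
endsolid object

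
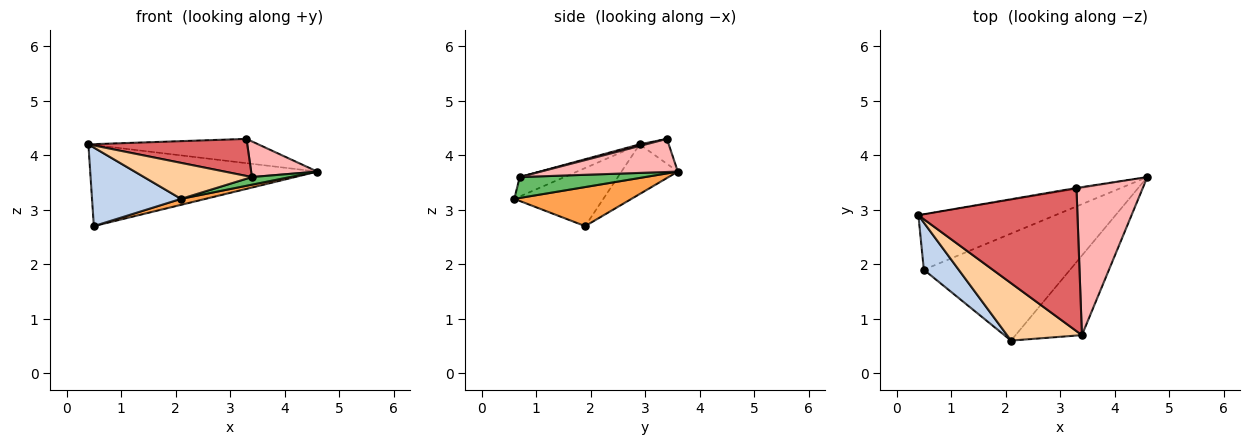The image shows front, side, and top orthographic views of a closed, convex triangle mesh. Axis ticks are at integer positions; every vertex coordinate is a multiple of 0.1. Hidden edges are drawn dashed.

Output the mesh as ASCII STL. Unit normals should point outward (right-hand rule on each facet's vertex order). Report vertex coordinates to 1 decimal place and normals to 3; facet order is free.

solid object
 facet normal -0.201 0.809 -0.553
  outer loop
   vertex 0.5 1.9 2.7
   vertex 0.4 2.9 4.2
   vertex 4.6 3.6 3.7
  endloop
 endfacet
 facet normal -0.651 -0.651 0.391
  outer loop
   vertex 0.5 1.9 2.7
   vertex 2.1 0.6 3.2
   vertex 0.4 2.9 4.2
  endloop
 endfacet
 facet normal 0.258 -0.054 -0.965
  outer loop
   vertex 0.5 1.9 2.7
   vertex 4.6 3.6 3.7
   vertex 2.1 0.6 3.2
  endloop
 endfacet
 facet normal -0.215 -0.519 0.828
  outer loop
   vertex 3.4 0.7 3.6
   vertex 0.4 2.9 4.2
   vertex 2.1 0.6 3.2
  endloop
 endfacet
 facet normal 0.299 -0.091 -0.950
  outer loop
   vertex 3.4 0.7 3.6
   vertex 2.1 0.6 3.2
   vertex 4.6 3.6 3.7
  endloop
 endfacet
 facet normal -0.169 0.985 -0.037
  outer loop
   vertex 3.3 3.4 4.3
   vertex 4.6 3.6 3.7
   vertex 0.4 2.9 4.2
  endloop
 endfacet
 facet normal 0.010 -0.251 0.968
  outer loop
   vertex 3.3 3.4 4.3
   vertex 0.4 2.9 4.2
   vertex 3.4 0.7 3.6
  endloop
 endfacet
 facet normal 0.436 -0.211 0.875
  outer loop
   vertex 3.3 3.4 4.3
   vertex 3.4 0.7 3.6
   vertex 4.6 3.6 3.7
  endloop
 endfacet
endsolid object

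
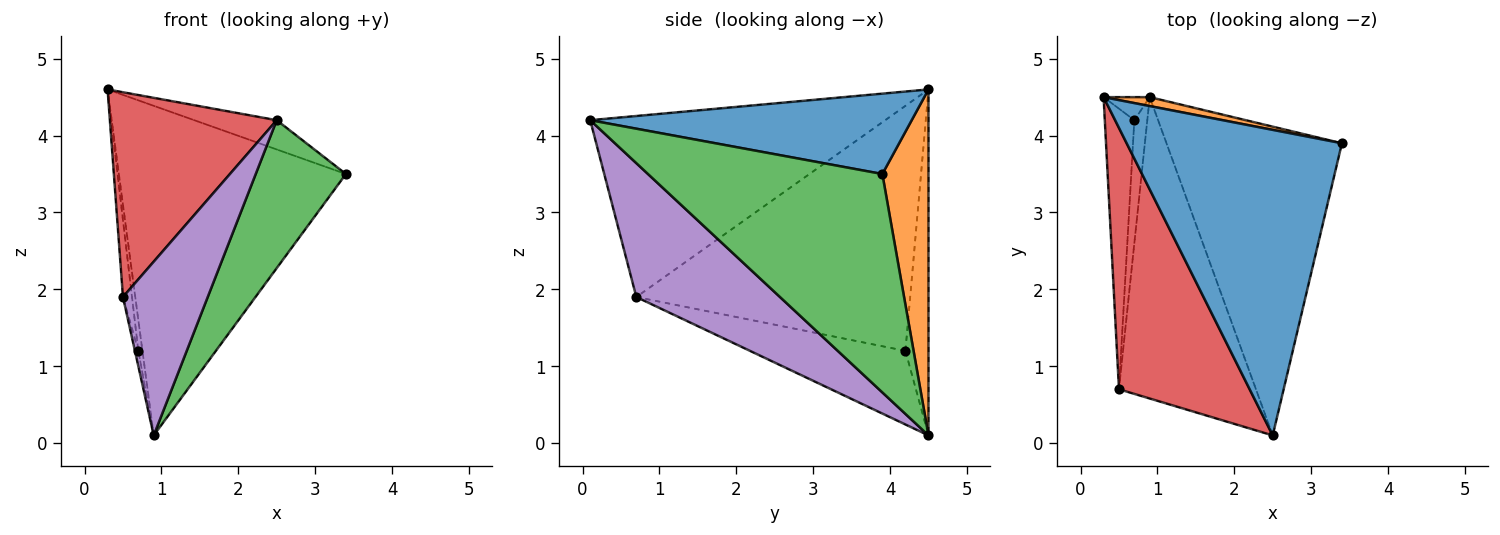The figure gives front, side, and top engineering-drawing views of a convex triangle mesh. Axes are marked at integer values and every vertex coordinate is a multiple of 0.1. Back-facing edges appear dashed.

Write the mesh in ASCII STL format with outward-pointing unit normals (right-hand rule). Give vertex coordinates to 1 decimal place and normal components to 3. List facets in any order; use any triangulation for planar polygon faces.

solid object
 facet normal 0.348 0.089 0.933
  outer loop
   vertex 2.5 0.1 4.2
   vertex 3.4 3.9 3.5
   vertex 0.3 4.5 4.6
  endloop
 endfacet
 facet normal 0.199 0.980 0.027
  outer loop
   vertex 0.9 4.5 0.1
   vertex 0.3 4.5 4.6
   vertex 3.4 3.9 3.5
  endloop
 endfacet
 facet normal 0.747 -0.287 -0.600
  outer loop
   vertex 0.9 4.5 0.1
   vertex 3.4 3.9 3.5
   vertex 2.5 0.1 4.2
  endloop
 endfacet
 facet normal -0.737 -0.417 0.532
  outer loop
   vertex 0.5 0.7 1.9
   vertex 2.5 0.1 4.2
   vertex 0.3 4.5 4.6
  endloop
 endfacet
 facet normal 0.646 -0.381 -0.661
  outer loop
   vertex 0.5 0.7 1.9
   vertex 0.9 4.5 0.1
   vertex 2.5 0.1 4.2
  endloop
 endfacet
 facet normal -0.976 0.174 -0.130
  outer loop
   vertex 0.7 4.2 1.2
   vertex 0.3 4.5 4.6
   vertex 0.9 4.5 0.1
  endloop
 endfacet
 facet normal -0.992 0.033 -0.120
  outer loop
   vertex 0.7 4.2 1.2
   vertex 0.5 0.7 1.9
   vertex 0.3 4.5 4.6
  endloop
 endfacet
 facet normal -0.985 0.022 -0.173
  outer loop
   vertex 0.7 4.2 1.2
   vertex 0.9 4.5 0.1
   vertex 0.5 0.7 1.9
  endloop
 endfacet
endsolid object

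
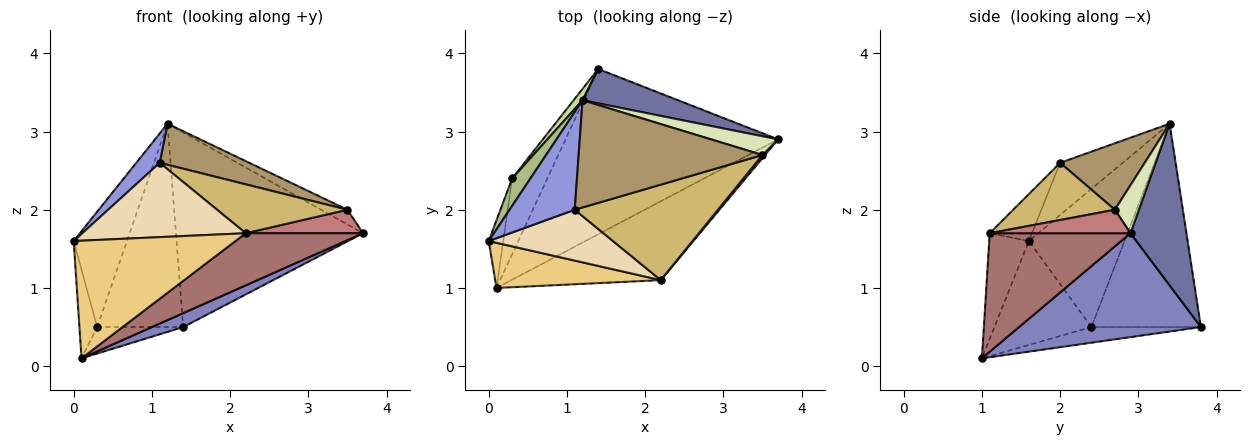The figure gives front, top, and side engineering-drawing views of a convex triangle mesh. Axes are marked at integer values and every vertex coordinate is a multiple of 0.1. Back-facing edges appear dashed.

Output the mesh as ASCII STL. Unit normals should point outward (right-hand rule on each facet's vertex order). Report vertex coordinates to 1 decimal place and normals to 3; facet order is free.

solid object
 facet normal 0.282 0.945 0.167
  outer loop
   vertex 1.2 3.4 3.1
   vertex 3.7 2.9 1.7
   vertex 1.4 3.8 0.5
  endloop
 endfacet
 facet normal 0.438 -0.075 -0.896
  outer loop
   vertex 0.1 1.0 0.1
   vertex 1.4 3.8 0.5
   vertex 3.7 2.9 1.7
  endloop
 endfacet
 facet normal -0.608 -0.228 0.760
  outer loop
   vertex 1.1 2.0 2.6
   vertex 1.2 3.4 3.1
   vertex 0.0 1.6 1.6
  endloop
 endfacet
 facet normal -0.975 0.178 -0.136
  outer loop
   vertex 0.3 2.4 0.5
   vertex 0.1 1.0 0.1
   vertex 0.0 1.6 1.6
  endloop
 endfacet
 facet normal -0.387 0.304 -0.871
  outer loop
   vertex 0.3 2.4 0.5
   vertex 1.4 3.8 0.5
   vertex 0.1 1.0 0.1
  endloop
 endfacet
 facet normal -0.868 0.483 0.115
  outer loop
   vertex 0.3 2.4 0.5
   vertex 0.0 1.6 1.6
   vertex 1.2 3.4 3.1
  endloop
 endfacet
 facet normal -0.786 0.617 0.035
  outer loop
   vertex 0.3 2.4 0.5
   vertex 1.2 3.4 3.1
   vertex 1.4 3.8 0.5
  endloop
 endfacet
 facet normal 0.491 0.537 0.686
  outer loop
   vertex 3.5 2.7 2.0
   vertex 3.7 2.9 1.7
   vertex 1.2 3.4 3.1
  endloop
 endfacet
 facet normal 0.320 -0.339 0.885
  outer loop
   vertex 3.5 2.7 2.0
   vertex 1.2 3.4 3.1
   vertex 1.1 2.0 2.6
  endloop
 endfacet
 facet normal 0.335 -0.429 0.839
  outer loop
   vertex 2.2 1.1 1.7
   vertex 3.5 2.7 2.0
   vertex 1.1 2.0 2.6
  endloop
 endfacet
 facet normal -0.223 -0.910 0.349
  outer loop
   vertex 2.2 1.1 1.7
   vertex 0.0 1.6 1.6
   vertex 0.1 1.0 0.1
  endloop
 endfacet
 facet normal -0.209 -0.807 0.552
  outer loop
   vertex 2.2 1.1 1.7
   vertex 1.1 2.0 2.6
   vertex 0.0 1.6 1.6
  endloop
 endfacet
 facet normal 0.552 -0.460 -0.696
  outer loop
   vertex 2.2 1.1 1.7
   vertex 0.1 1.0 0.1
   vertex 3.7 2.9 1.7
  endloop
 endfacet
 facet normal 0.765 -0.638 0.085
  outer loop
   vertex 2.2 1.1 1.7
   vertex 3.7 2.9 1.7
   vertex 3.5 2.7 2.0
  endloop
 endfacet
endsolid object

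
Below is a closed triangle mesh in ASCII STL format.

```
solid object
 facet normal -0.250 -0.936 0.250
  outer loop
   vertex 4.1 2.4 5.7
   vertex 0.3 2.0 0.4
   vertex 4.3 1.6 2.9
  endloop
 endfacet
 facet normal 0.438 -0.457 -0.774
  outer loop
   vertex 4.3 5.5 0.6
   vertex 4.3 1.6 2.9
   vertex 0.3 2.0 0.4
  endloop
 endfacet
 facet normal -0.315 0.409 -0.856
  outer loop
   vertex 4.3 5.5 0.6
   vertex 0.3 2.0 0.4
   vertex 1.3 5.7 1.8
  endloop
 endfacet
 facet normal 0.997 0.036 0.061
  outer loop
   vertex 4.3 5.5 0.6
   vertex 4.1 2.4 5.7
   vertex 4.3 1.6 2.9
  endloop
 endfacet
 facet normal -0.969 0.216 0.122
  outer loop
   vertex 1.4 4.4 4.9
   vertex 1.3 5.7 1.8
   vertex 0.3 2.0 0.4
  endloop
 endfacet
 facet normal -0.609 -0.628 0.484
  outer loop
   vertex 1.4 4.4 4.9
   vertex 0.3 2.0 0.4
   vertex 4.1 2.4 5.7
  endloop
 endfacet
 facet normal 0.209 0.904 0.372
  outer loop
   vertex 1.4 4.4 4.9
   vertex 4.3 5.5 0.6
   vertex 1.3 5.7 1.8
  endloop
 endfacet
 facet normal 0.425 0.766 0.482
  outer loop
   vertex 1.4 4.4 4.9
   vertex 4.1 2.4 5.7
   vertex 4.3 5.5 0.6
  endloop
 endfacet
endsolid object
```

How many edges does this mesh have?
12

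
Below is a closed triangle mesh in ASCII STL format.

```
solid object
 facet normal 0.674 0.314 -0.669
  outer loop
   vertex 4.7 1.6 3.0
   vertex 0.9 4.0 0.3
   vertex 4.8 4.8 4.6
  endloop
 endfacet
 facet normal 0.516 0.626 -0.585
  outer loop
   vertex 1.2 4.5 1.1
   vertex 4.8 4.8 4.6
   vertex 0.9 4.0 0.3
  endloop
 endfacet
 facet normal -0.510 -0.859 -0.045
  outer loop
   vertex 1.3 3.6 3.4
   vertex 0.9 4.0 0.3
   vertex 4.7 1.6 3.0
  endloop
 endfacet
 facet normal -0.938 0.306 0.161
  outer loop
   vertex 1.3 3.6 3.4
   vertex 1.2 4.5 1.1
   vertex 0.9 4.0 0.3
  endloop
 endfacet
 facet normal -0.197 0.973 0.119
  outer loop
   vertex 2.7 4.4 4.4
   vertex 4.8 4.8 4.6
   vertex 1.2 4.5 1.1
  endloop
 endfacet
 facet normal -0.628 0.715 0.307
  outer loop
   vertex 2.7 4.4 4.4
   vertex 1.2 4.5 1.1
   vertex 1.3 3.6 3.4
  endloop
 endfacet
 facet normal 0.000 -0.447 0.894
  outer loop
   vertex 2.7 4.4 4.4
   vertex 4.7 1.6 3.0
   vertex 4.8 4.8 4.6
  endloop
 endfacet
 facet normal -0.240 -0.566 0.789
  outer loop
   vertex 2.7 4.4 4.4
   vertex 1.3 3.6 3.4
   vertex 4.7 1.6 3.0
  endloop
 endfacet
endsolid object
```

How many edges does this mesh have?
12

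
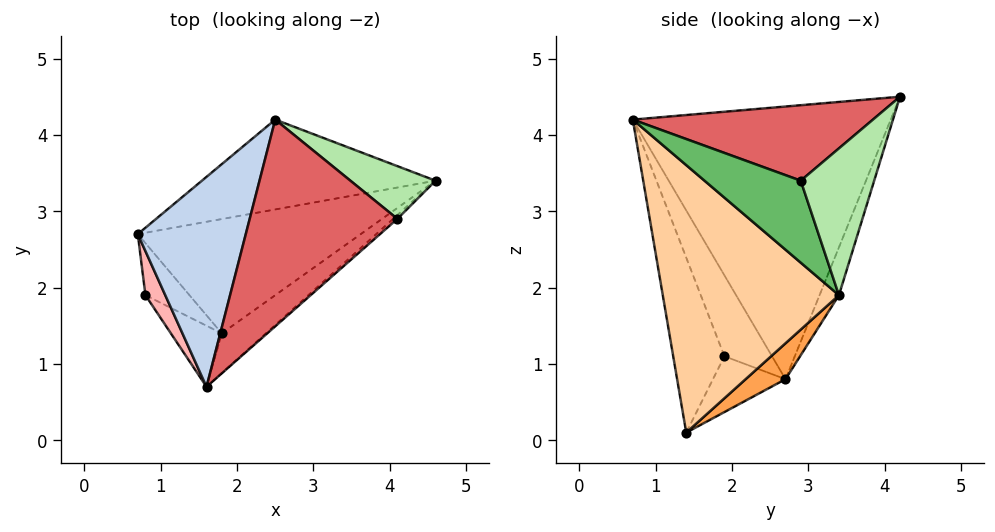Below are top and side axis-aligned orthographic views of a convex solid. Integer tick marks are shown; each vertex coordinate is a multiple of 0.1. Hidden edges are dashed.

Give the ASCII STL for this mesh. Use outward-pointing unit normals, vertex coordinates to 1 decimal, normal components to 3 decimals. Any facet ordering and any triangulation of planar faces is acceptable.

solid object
 facet normal -0.071 0.936 -0.345
  outer loop
   vertex 2.5 4.2 4.5
   vertex 4.6 3.4 1.9
   vertex 0.7 2.7 0.8
  endloop
 endfacet
 facet normal -0.910 0.203 0.361
  outer loop
   vertex 2.5 4.2 4.5
   vertex 0.7 2.7 0.8
   vertex 1.6 0.7 4.2
  endloop
 endfacet
 facet normal 0.132 0.554 -0.822
  outer loop
   vertex 1.8 1.4 0.1
   vertex 0.7 2.7 0.8
   vertex 4.6 3.4 1.9
  endloop
 endfacet
 facet normal 0.621 -0.777 -0.102
  outer loop
   vertex 1.8 1.4 0.1
   vertex 4.6 3.4 1.9
   vertex 1.6 0.7 4.2
  endloop
 endfacet
 facet normal 0.654 -0.756 -0.034
  outer loop
   vertex 4.1 2.9 3.4
   vertex 1.6 0.7 4.2
   vertex 4.6 3.4 1.9
  endloop
 endfacet
 facet normal 0.729 0.539 0.423
  outer loop
   vertex 4.1 2.9 3.4
   vertex 4.6 3.4 1.9
   vertex 2.5 4.2 4.5
  endloop
 endfacet
 facet normal 0.447 -0.190 0.874
  outer loop
   vertex 4.1 2.9 3.4
   vertex 2.5 4.2 4.5
   vertex 1.6 0.7 4.2
  endloop
 endfacet
 facet normal -0.971 -0.032 0.238
  outer loop
   vertex 0.8 1.9 1.1
   vertex 1.6 0.7 4.2
   vertex 0.7 2.7 0.8
  endloop
 endfacet
 facet normal -0.745 -0.314 -0.588
  outer loop
   vertex 0.8 1.9 1.1
   vertex 0.7 2.7 0.8
   vertex 1.8 1.4 0.1
  endloop
 endfacet
 facet normal -0.568 -0.806 -0.165
  outer loop
   vertex 0.8 1.9 1.1
   vertex 1.8 1.4 0.1
   vertex 1.6 0.7 4.2
  endloop
 endfacet
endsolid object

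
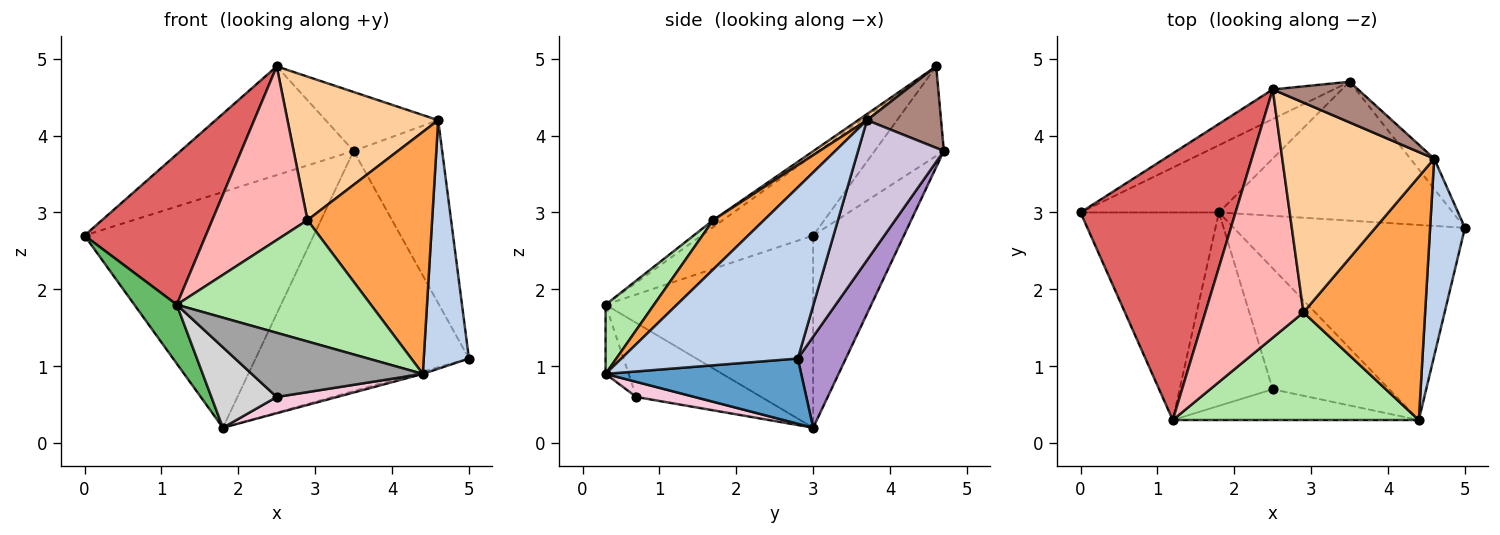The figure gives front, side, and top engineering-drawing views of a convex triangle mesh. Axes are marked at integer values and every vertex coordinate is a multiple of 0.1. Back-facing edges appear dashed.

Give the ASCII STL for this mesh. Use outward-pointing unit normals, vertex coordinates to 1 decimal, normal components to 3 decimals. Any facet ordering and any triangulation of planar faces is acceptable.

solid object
 facet normal 0.271 0.012 -0.962
  outer loop
   vertex 1.8 3.0 0.2
   vertex 5.0 2.8 1.1
   vertex 4.4 0.3 0.9
  endloop
 endfacet
 facet normal 0.950 -0.244 0.193
  outer loop
   vertex 4.6 3.7 4.2
   vertex 4.4 0.3 0.9
   vertex 5.0 2.8 1.1
  endloop
 endfacet
 facet normal 0.276 -0.678 0.682
  outer loop
   vertex 4.6 3.7 4.2
   vertex 2.9 1.7 2.9
   vertex 4.4 0.3 0.9
  endloop
 endfacet
 facet normal 0.033 -0.564 0.825
  outer loop
   vertex 4.6 3.7 4.2
   vertex 2.5 4.6 4.9
   vertex 2.9 1.7 2.9
  endloop
 endfacet
 facet normal -0.801 -0.164 -0.576
  outer loop
   vertex 1.2 0.3 1.8
   vertex 0.0 3.0 2.7
   vertex 1.8 3.0 0.2
  endloop
 endfacet
 facet normal 0.183 -0.735 0.652
  outer loop
   vertex 1.2 0.3 1.8
   vertex 4.4 0.3 0.9
   vertex 2.9 1.7 2.9
  endloop
 endfacet
 facet normal -0.412 -0.448 0.794
  outer loop
   vertex 1.2 0.3 1.8
   vertex 2.5 4.6 4.9
   vertex 0.0 3.0 2.7
  endloop
 endfacet
 facet normal -0.058 -0.572 0.818
  outer loop
   vertex 1.2 0.3 1.8
   vertex 2.9 1.7 2.9
   vertex 2.5 4.6 4.9
  endloop
 endfacet
 facet normal 0.191 0.850 -0.492
  outer loop
   vertex 3.5 4.7 3.8
   vertex 5.0 2.8 1.1
   vertex 1.8 3.0 0.2
  endloop
 endfacet
 facet normal 0.691 0.713 -0.118
  outer loop
   vertex 3.5 4.7 3.8
   vertex 4.6 3.7 4.2
   vertex 5.0 2.8 1.1
  endloop
 endfacet
 facet normal 0.477 0.724 0.499
  outer loop
   vertex 3.5 4.7 3.8
   vertex 2.5 4.6 4.9
   vertex 4.6 3.7 4.2
  endloop
 endfacet
 facet normal -0.360 0.900 -0.245
  outer loop
   vertex 3.5 4.7 3.8
   vertex 0.0 3.0 2.7
   vertex 2.5 4.6 4.9
  endloop
 endfacet
 facet normal -0.356 0.899 -0.256
  outer loop
   vertex 3.5 4.7 3.8
   vertex 1.8 3.0 0.2
   vertex 0.0 3.0 2.7
  endloop
 endfacet
 facet normal 0.127 -0.132 -0.983
  outer loop
   vertex 2.5 0.7 0.6
   vertex 1.8 3.0 0.2
   vertex 4.4 0.3 0.9
  endloop
 endfacet
 facet normal -0.121 -0.895 -0.429
  outer loop
   vertex 2.5 0.7 0.6
   vertex 4.4 0.3 0.9
   vertex 1.2 0.3 1.8
  endloop
 endfacet
 facet normal -0.592 -0.310 -0.744
  outer loop
   vertex 2.5 0.7 0.6
   vertex 1.2 0.3 1.8
   vertex 1.8 3.0 0.2
  endloop
 endfacet
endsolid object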